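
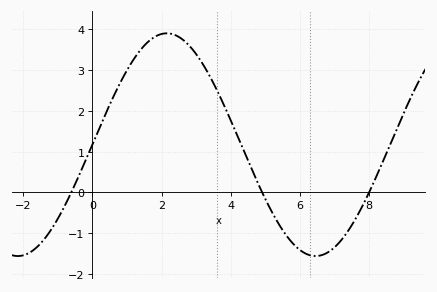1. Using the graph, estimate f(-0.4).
0.386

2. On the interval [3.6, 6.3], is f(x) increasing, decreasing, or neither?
decreasing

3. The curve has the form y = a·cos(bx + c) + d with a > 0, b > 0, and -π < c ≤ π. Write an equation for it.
y = 2.73cos(0.73x - 1.57) + 1.17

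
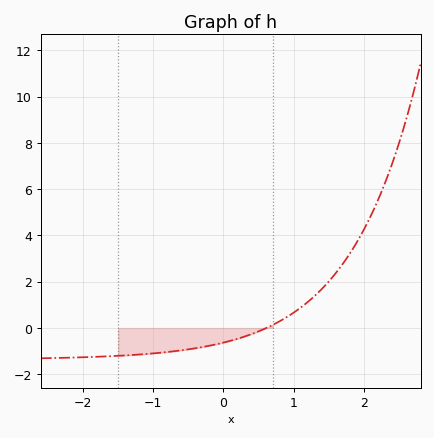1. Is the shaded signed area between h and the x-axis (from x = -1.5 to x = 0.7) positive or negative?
negative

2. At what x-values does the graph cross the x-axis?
0.6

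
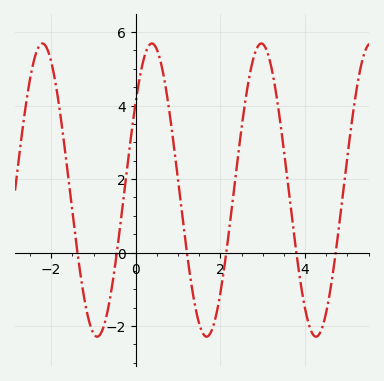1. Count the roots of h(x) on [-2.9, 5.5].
6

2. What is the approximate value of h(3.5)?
2.8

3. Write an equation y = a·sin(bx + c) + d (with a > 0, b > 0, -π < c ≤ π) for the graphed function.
y = 3.99sin(2.4x + 0.65) + 1.7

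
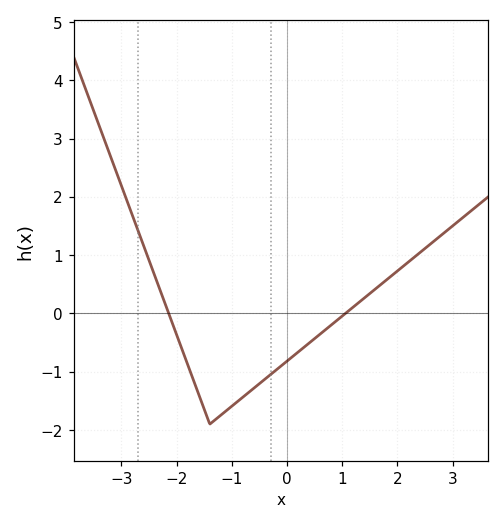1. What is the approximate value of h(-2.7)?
1.4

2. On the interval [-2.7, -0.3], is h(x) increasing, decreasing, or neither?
neither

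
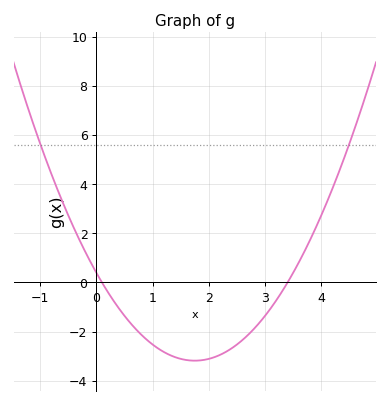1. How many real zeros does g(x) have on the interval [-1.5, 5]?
2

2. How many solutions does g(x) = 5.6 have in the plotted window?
2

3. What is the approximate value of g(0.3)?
-0.8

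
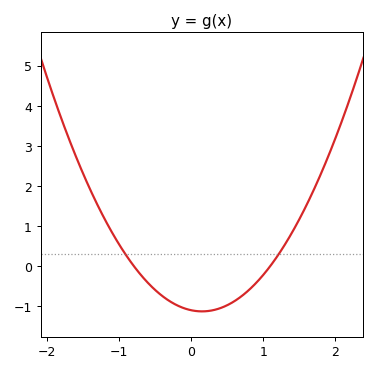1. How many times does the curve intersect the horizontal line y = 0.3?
2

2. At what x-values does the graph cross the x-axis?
-0.8, 1.1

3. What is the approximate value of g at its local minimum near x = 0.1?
-1.14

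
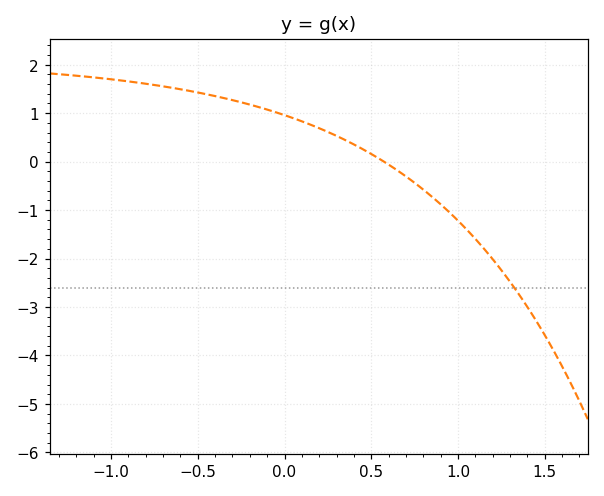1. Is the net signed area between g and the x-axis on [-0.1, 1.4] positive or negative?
negative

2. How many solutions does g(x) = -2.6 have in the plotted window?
1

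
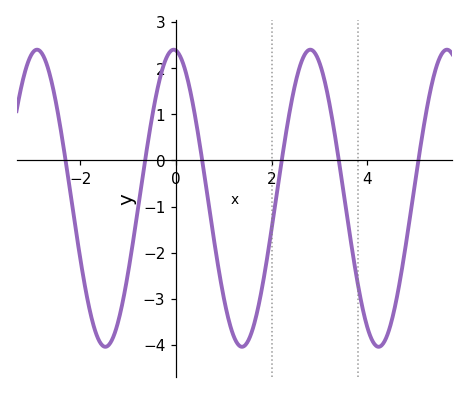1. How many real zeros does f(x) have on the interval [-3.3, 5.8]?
6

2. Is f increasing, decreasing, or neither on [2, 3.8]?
neither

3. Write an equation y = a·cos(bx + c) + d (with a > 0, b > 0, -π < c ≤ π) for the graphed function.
y = 3.22cos(2.2x + 0.11) - 0.82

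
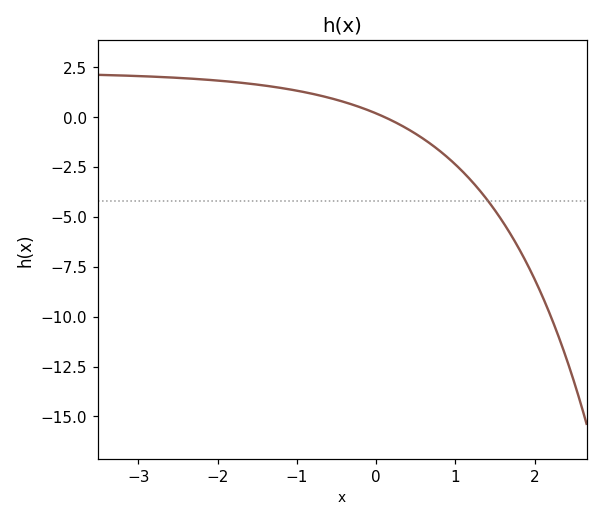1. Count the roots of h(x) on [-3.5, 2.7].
1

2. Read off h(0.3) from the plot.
-0.4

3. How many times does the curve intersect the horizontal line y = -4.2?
1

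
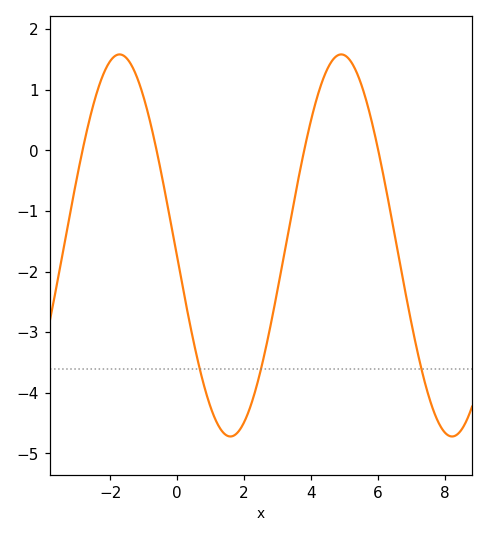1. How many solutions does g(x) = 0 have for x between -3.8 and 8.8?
4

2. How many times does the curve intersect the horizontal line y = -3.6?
3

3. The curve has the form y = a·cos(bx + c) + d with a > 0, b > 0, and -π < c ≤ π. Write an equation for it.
y = 3.15cos(0.95x + 1.63) - 1.57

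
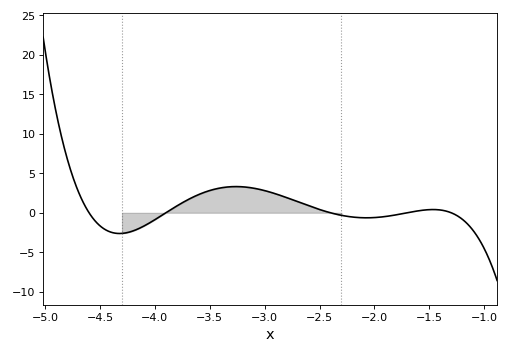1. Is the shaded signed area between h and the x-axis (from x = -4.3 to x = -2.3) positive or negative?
positive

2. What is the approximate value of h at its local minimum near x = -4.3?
-2.5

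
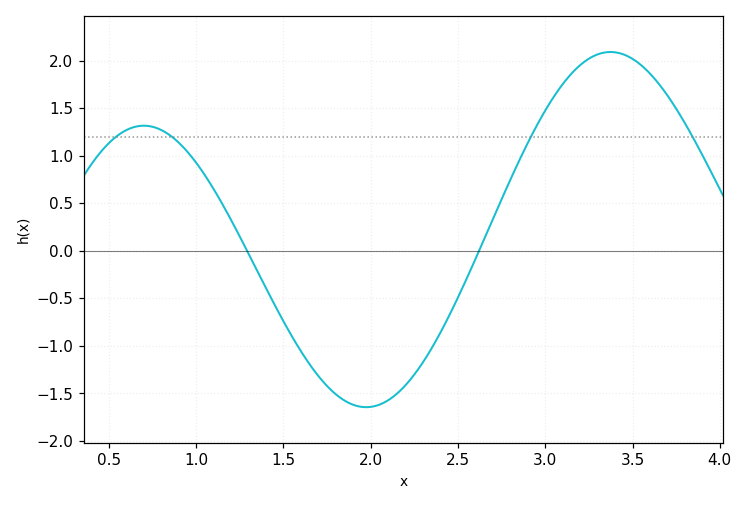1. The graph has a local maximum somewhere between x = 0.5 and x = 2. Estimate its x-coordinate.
0.7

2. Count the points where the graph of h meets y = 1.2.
4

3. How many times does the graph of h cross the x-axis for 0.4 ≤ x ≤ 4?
2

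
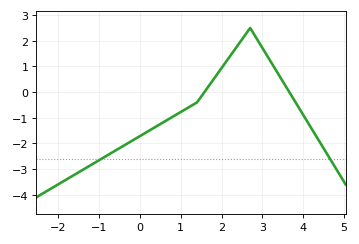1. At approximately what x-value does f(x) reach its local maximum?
2.7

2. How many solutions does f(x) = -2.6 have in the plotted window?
2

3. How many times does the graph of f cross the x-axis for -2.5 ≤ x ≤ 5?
2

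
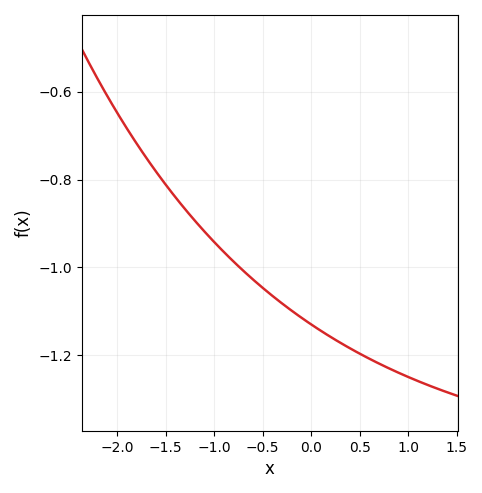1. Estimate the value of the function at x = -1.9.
-0.684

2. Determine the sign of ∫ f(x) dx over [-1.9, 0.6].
negative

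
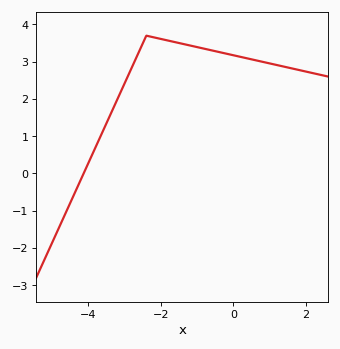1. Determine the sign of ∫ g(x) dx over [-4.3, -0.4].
positive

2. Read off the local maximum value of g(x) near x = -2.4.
3.7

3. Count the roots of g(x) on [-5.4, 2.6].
1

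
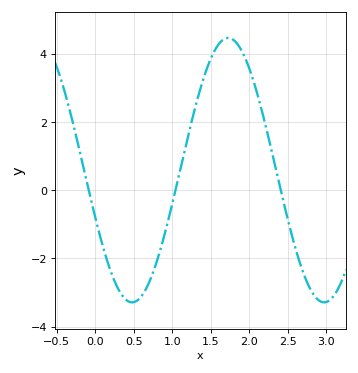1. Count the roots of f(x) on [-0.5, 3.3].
3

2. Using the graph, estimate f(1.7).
4.46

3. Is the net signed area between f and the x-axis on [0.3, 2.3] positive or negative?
positive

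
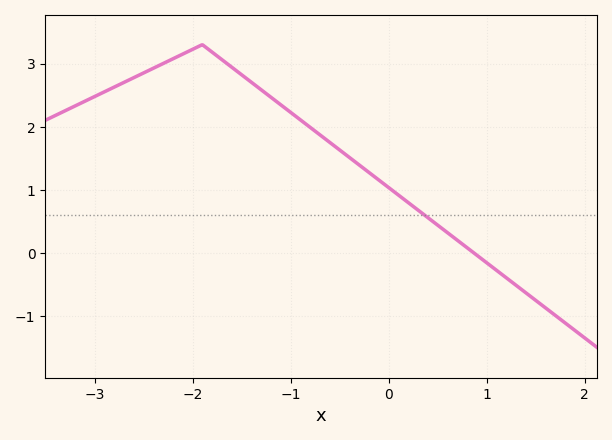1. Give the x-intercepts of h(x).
0.869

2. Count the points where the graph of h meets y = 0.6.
1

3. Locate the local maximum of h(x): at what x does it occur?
-1.9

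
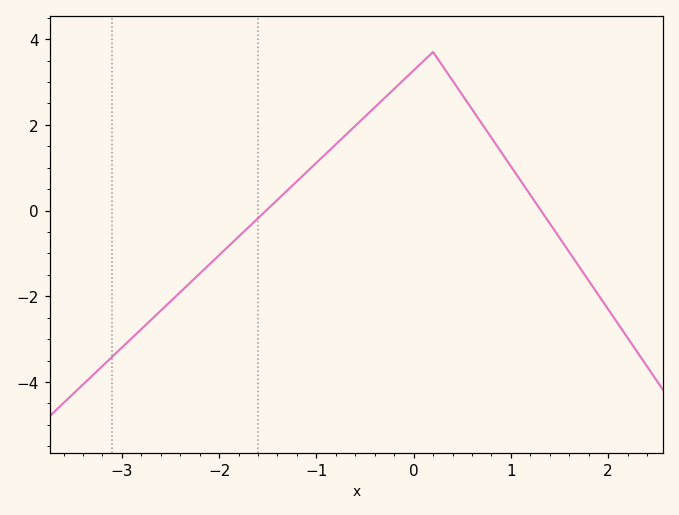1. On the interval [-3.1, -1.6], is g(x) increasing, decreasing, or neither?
increasing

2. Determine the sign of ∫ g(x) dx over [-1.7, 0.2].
positive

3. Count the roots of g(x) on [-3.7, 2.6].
2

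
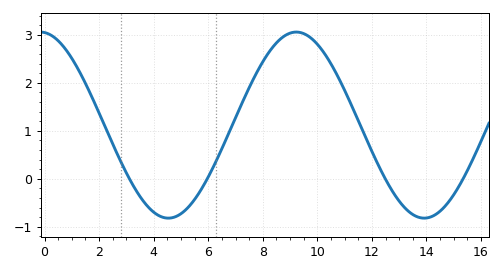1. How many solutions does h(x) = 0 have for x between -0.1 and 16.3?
4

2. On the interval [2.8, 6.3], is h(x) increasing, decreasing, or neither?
neither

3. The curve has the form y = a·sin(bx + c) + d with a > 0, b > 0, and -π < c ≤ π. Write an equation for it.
y = 1.94sin(0.67x + 1.67) + 1.12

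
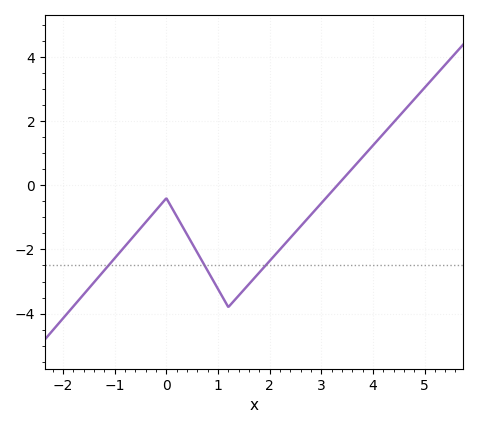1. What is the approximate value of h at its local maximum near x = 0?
-0.403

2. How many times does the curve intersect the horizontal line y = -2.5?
3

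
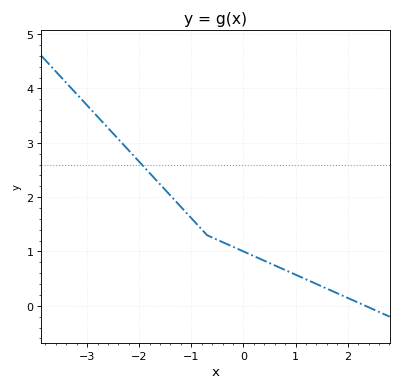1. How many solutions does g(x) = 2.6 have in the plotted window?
1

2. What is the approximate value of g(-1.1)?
1.7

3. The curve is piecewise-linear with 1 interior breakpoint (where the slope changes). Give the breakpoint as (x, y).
(-0.7, 1.3)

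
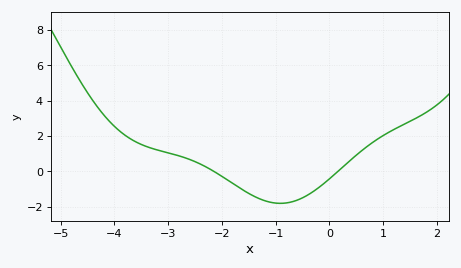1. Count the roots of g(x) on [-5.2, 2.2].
2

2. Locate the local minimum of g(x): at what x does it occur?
-0.913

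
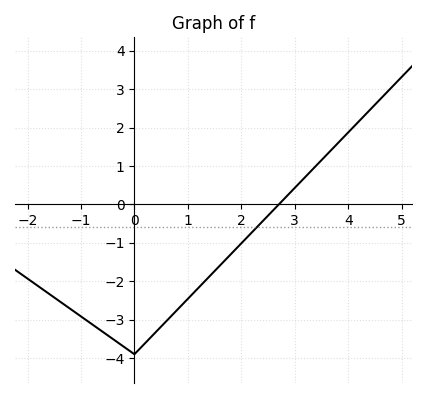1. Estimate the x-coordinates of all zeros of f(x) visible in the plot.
2.7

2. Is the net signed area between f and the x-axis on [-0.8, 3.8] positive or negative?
negative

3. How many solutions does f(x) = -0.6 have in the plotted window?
1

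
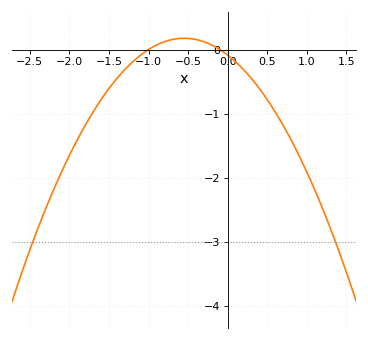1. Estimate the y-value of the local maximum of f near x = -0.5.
0.2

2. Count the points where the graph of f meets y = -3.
2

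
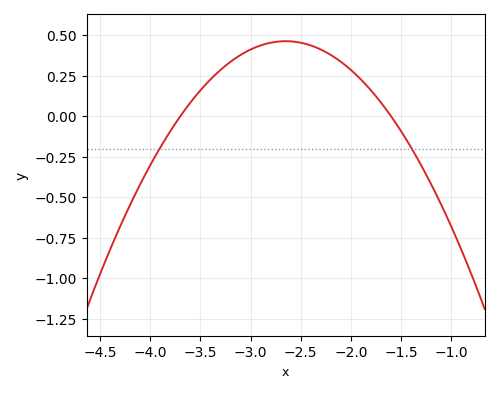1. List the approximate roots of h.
-3.7, -1.6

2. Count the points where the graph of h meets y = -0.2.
2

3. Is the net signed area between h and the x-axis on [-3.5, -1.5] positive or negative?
positive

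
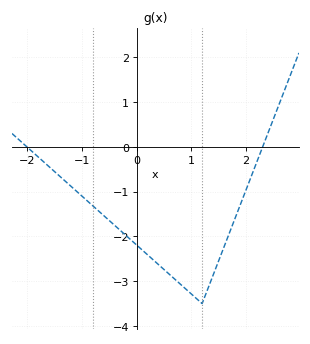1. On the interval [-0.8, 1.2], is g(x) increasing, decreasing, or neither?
decreasing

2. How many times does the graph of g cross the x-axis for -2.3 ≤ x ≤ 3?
2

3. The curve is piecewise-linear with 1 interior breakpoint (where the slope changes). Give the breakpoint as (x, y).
(1.2, -3.5)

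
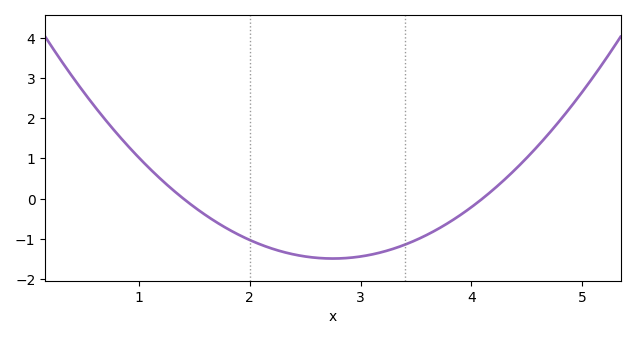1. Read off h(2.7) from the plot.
-1.5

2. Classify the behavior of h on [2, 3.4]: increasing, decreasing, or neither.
neither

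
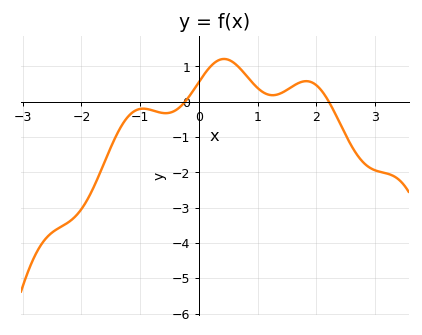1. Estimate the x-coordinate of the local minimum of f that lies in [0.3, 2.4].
1.3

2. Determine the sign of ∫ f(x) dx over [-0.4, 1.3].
positive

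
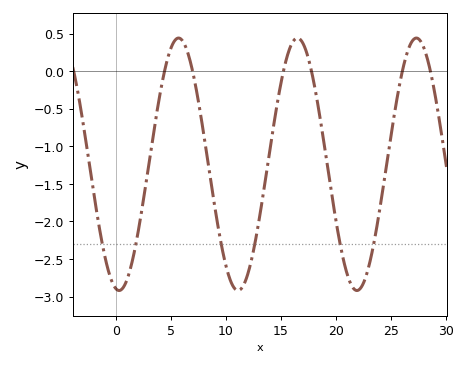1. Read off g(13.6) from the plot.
-1.43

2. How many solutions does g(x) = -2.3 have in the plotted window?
6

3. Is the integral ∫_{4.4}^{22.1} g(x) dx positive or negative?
negative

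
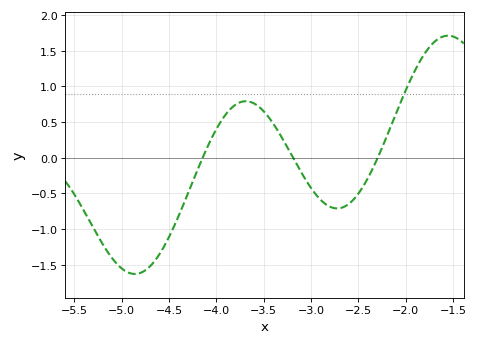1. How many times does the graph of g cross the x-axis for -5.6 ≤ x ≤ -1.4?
3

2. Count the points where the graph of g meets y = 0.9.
1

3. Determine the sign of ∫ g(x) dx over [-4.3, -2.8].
positive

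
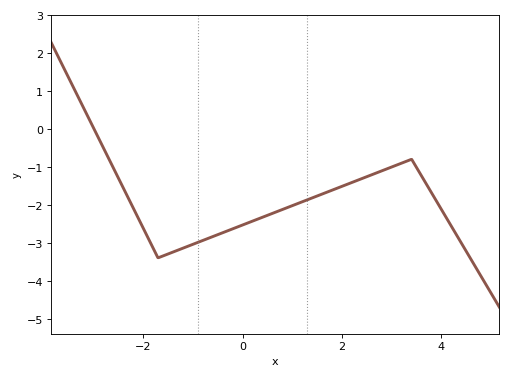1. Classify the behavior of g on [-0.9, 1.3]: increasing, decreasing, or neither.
increasing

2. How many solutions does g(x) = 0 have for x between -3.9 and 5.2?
1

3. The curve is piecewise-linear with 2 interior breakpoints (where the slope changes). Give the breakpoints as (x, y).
(-1.7, -3.4); (3.4, -0.8)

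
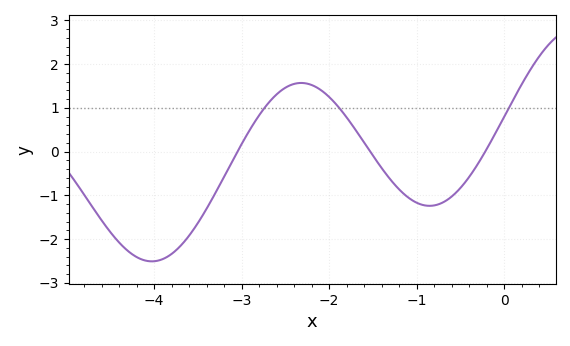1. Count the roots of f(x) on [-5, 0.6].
3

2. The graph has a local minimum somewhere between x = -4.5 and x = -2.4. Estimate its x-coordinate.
-4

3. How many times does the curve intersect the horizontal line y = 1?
3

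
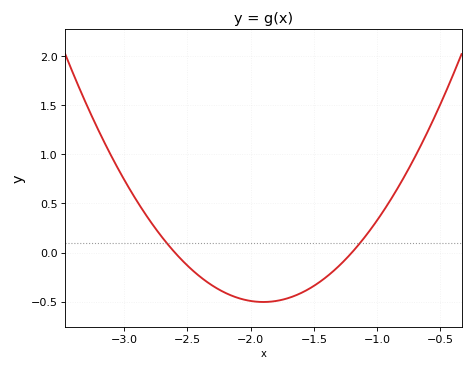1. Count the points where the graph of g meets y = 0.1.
2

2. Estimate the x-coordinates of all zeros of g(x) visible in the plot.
-2.6, -1.2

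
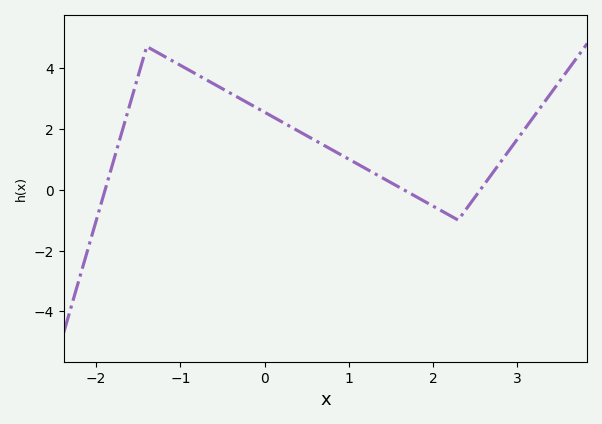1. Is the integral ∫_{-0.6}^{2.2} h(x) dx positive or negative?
positive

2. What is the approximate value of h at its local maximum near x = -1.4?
4.6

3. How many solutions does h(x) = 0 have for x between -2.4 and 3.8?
3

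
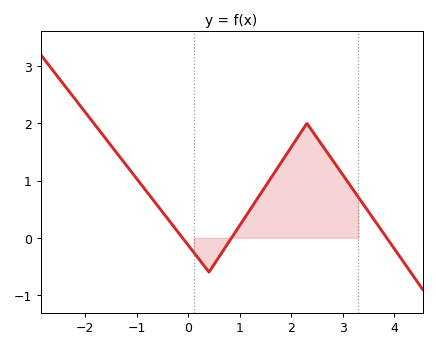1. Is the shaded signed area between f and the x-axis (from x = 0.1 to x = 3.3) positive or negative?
positive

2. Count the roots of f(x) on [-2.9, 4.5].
3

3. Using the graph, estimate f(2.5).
1.7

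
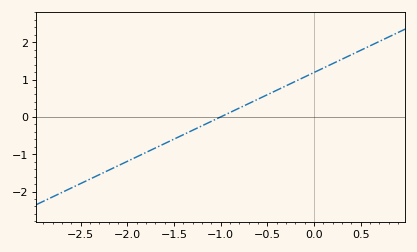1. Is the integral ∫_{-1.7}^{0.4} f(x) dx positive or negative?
positive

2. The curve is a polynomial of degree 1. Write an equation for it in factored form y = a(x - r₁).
y = 1.19(x + 1)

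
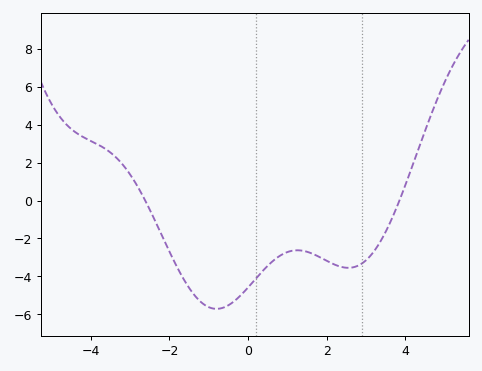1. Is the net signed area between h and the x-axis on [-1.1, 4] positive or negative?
negative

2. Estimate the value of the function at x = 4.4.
3.2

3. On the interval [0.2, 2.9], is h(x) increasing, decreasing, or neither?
neither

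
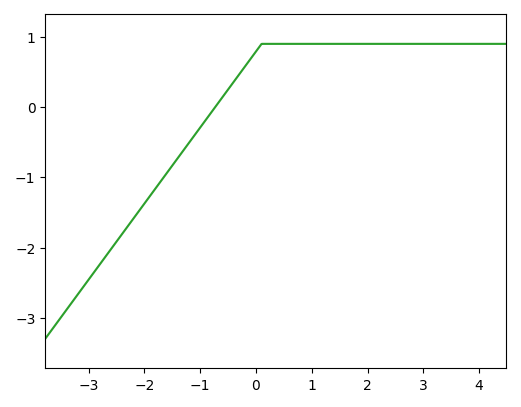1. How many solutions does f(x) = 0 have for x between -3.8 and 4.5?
1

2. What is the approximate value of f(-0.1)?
0.683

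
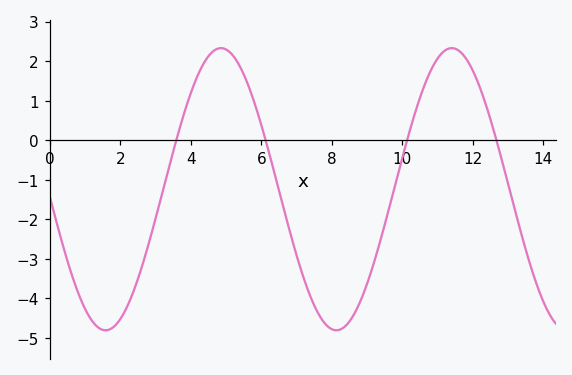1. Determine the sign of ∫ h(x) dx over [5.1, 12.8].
negative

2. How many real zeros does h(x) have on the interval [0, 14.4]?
4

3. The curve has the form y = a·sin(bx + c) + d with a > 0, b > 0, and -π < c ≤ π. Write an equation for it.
y = 3.57sin(0.96x - 3.1) - 1.24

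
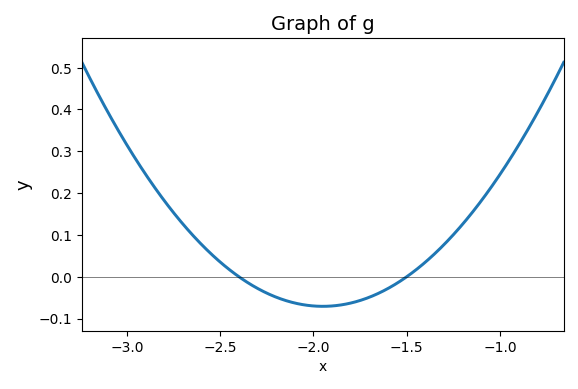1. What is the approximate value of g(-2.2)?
-0.049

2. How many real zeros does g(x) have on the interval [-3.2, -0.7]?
2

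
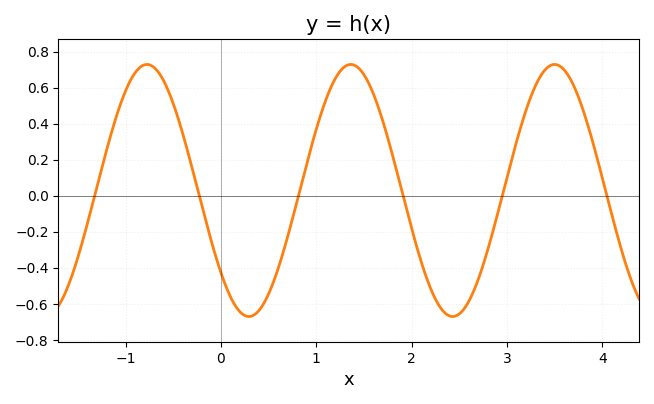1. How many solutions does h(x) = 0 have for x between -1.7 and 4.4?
6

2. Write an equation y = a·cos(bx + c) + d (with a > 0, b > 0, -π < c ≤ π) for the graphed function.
y = 0.7cos(2.94x + 2.28) + 0.03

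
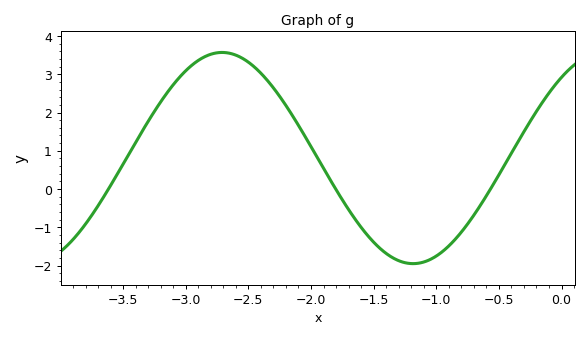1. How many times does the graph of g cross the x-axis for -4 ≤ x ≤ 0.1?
3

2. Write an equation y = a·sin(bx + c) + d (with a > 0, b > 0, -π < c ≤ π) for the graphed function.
y = 2.76sin(2.1x + 0.87) + 0.81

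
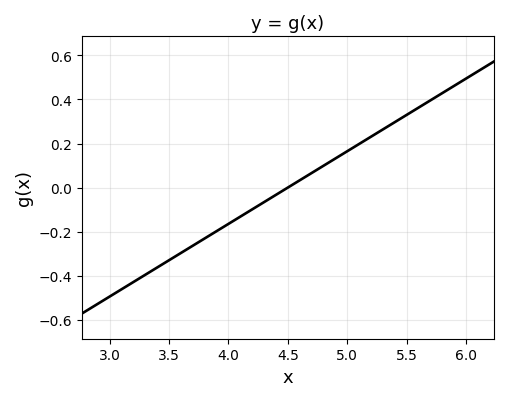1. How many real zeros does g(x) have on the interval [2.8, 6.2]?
1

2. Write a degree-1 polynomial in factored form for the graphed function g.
y = 0.33(x - 4.5)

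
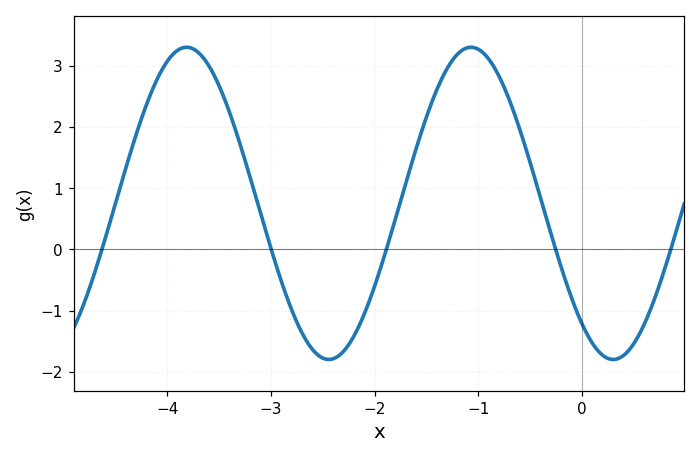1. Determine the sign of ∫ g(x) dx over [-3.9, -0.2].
positive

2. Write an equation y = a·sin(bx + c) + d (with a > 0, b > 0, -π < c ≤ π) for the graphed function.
y = 2.55sin(2.29x - 2.26) + 0.75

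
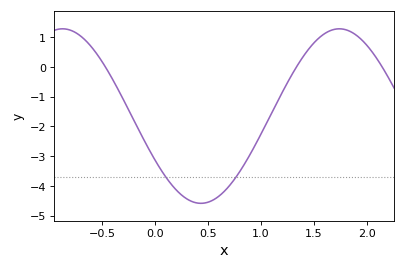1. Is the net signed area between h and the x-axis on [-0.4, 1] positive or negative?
negative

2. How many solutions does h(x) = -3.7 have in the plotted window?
2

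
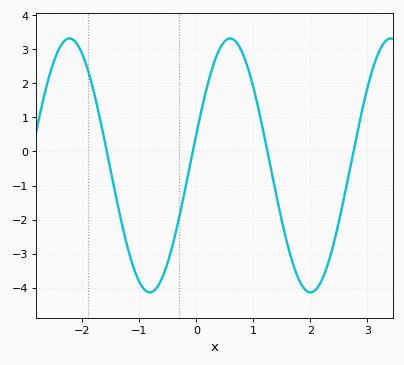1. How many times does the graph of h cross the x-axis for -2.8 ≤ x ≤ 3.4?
4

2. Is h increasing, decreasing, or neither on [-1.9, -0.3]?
neither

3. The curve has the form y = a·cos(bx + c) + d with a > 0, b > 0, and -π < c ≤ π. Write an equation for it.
y = 3.73cos(2.23x - 1.32) - 0.41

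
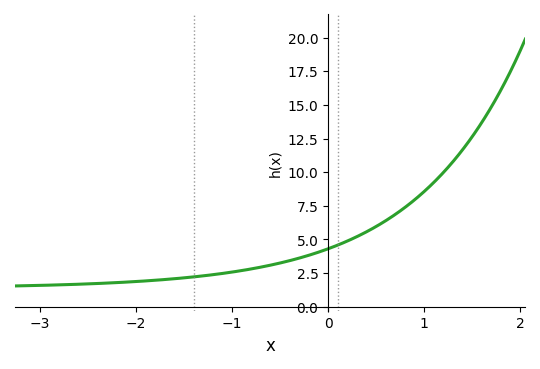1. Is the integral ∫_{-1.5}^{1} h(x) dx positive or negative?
positive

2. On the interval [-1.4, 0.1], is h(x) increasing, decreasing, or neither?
increasing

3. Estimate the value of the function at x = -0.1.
4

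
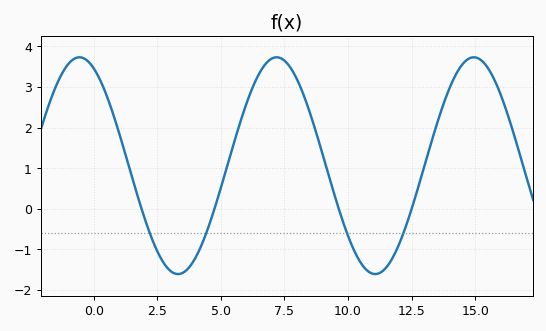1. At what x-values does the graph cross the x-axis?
2, 4.5, 9.5, 12.5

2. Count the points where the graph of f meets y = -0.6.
4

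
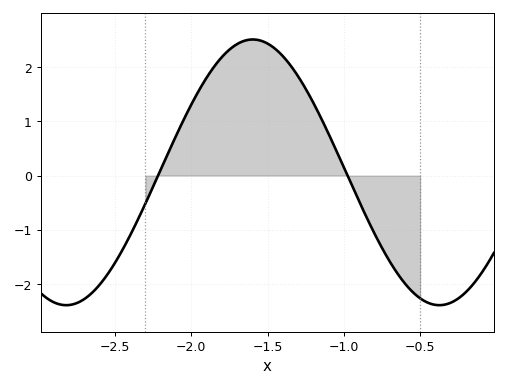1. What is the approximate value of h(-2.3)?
-0.5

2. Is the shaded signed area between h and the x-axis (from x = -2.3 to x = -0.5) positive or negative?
positive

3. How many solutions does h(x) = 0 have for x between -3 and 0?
2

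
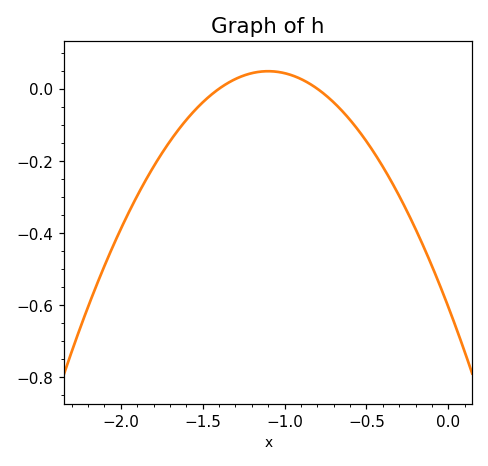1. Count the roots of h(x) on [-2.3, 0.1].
2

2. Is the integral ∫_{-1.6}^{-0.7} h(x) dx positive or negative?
positive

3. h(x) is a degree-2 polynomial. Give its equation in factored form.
y = -0.54(x + 1.4)(x + 0.8)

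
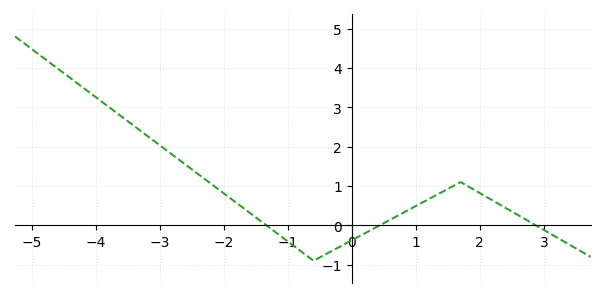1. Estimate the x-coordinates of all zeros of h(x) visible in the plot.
-1.34, 0.435, 2.88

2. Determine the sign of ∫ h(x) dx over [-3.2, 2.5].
positive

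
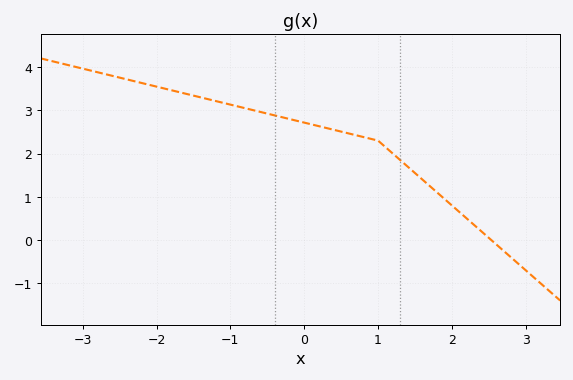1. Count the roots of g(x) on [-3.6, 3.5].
1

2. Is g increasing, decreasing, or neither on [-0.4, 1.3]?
decreasing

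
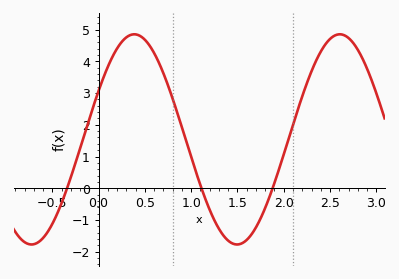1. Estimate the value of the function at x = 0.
3.1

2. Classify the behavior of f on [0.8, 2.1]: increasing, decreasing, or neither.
neither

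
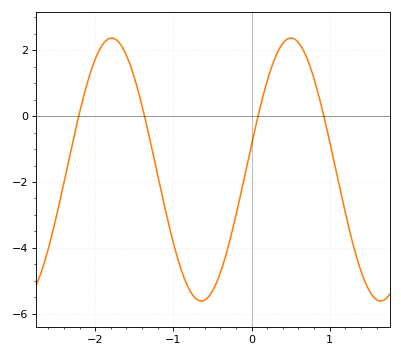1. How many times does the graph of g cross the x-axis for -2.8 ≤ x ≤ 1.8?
4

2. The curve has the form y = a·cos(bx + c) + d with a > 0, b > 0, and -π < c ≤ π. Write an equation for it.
y = 3.99cos(2.74x - 1.38) - 1.62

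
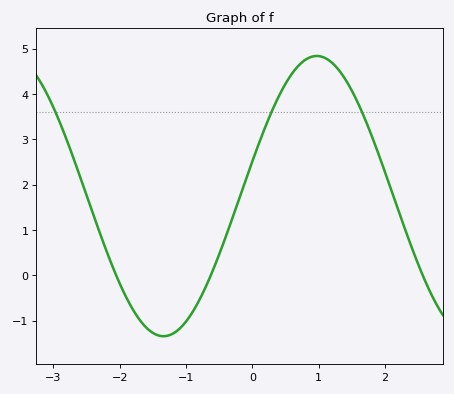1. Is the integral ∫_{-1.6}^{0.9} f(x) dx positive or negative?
positive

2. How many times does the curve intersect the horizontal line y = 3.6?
3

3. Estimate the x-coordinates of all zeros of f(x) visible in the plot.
-2.05, -0.628, 2.57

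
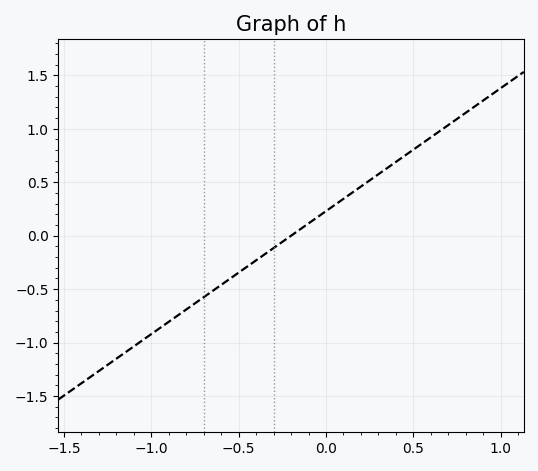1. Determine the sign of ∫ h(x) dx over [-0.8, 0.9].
positive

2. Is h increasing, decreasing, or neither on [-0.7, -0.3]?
increasing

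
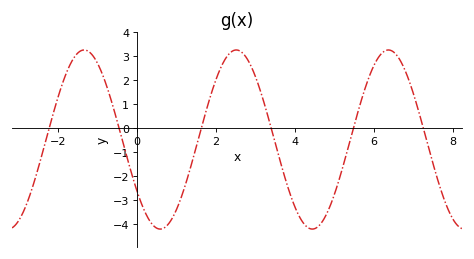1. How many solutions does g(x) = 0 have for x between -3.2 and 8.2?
6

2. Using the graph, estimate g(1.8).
0.997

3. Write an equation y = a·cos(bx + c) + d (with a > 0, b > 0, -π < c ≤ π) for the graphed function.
y = 3.74cos(1.63x + 2.18) - 0.47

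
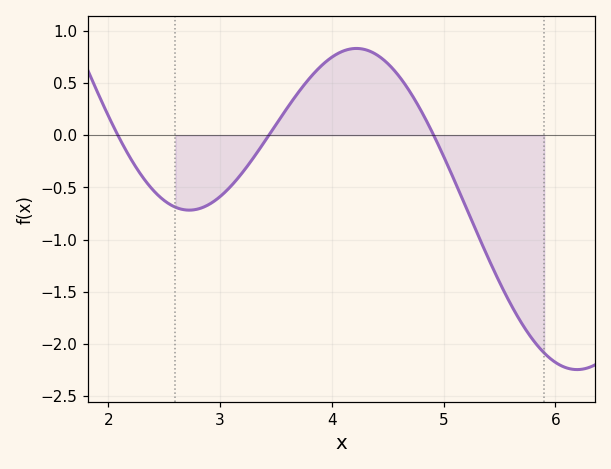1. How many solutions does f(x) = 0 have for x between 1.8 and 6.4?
3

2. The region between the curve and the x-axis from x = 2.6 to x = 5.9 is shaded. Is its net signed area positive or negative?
negative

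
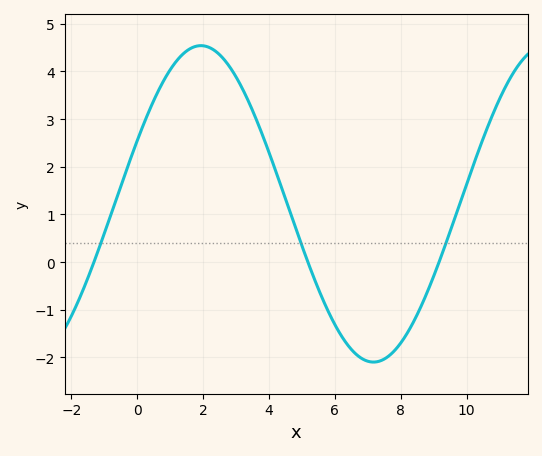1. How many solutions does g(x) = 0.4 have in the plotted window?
3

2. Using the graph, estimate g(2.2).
4.5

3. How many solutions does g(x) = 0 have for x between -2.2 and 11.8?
3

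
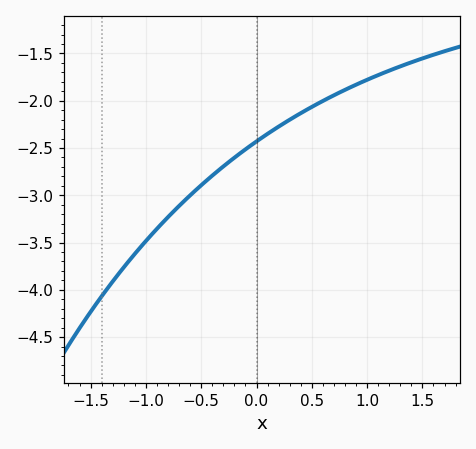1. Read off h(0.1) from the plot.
-2.35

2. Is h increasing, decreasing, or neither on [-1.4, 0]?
increasing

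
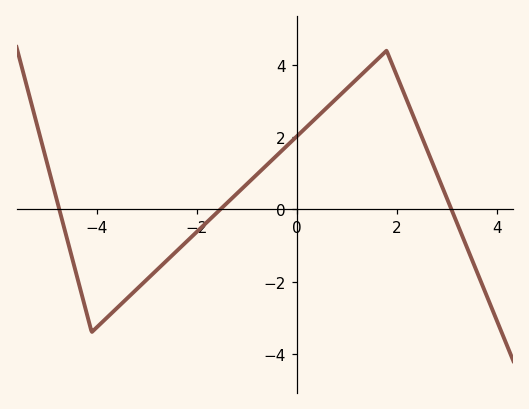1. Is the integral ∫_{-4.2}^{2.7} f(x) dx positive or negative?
positive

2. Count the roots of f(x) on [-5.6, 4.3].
3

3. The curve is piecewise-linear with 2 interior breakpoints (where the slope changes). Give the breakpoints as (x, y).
(-4.1, -3.4); (1.8, 4.4)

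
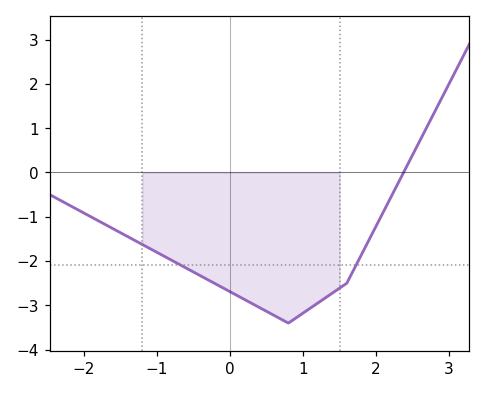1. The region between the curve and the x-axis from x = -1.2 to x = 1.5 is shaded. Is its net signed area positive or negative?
negative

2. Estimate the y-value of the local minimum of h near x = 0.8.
-3.4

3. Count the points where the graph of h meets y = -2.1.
2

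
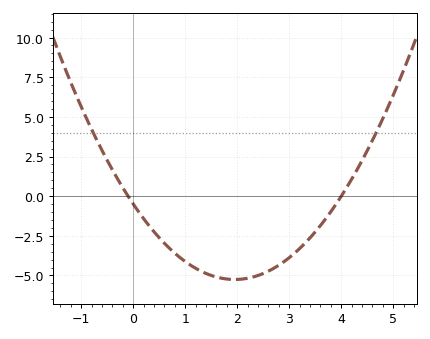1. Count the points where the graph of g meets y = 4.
2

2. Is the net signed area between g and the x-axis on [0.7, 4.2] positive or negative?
negative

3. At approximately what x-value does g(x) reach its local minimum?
1.95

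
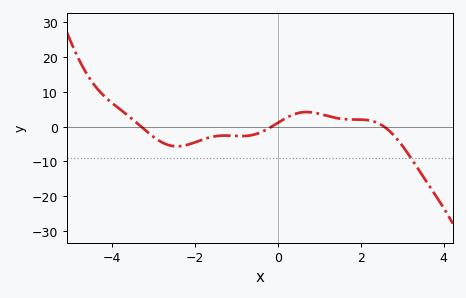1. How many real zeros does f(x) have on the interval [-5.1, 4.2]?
3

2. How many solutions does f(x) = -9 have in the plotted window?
1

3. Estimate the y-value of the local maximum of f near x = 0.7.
4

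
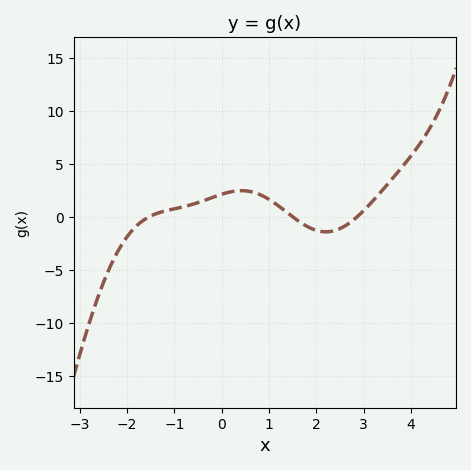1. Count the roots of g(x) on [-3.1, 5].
3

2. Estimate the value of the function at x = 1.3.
0.721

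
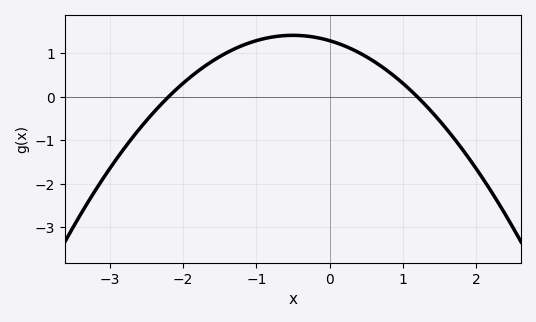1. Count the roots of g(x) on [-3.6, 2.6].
2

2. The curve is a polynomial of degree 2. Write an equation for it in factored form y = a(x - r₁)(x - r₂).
y = -0.49(x + 2.2)(x - 1.2)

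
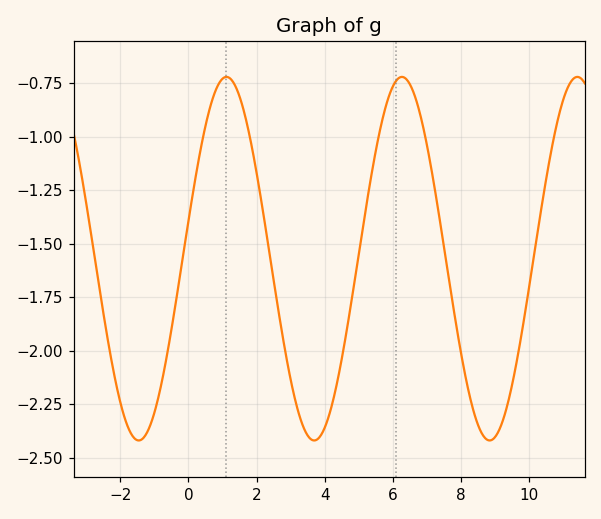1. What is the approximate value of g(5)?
-1.54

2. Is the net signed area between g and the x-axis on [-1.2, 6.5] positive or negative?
negative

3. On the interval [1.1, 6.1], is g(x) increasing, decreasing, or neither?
neither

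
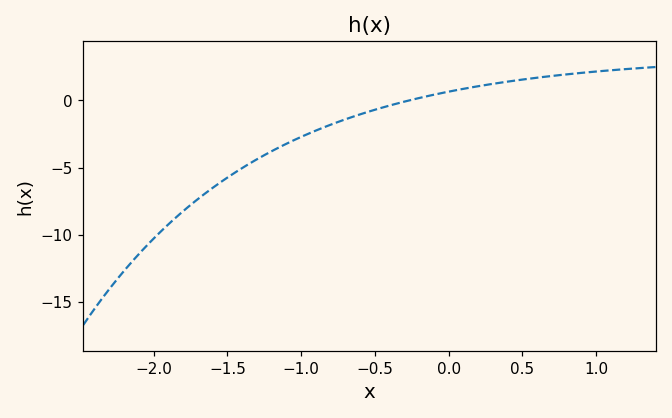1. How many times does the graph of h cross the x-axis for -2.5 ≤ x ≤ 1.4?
1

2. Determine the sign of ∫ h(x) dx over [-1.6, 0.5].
negative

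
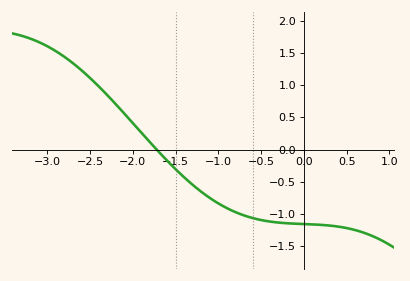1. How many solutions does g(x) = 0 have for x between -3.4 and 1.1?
1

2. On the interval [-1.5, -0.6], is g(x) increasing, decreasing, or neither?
decreasing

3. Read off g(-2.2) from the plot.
0.7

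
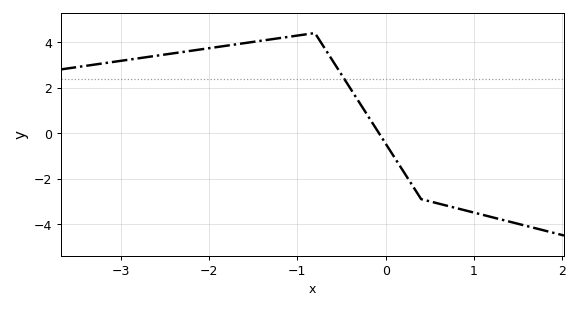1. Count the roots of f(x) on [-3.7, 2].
1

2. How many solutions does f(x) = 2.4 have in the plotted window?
1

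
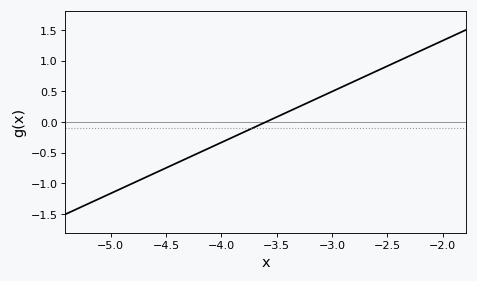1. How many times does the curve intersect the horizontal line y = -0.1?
1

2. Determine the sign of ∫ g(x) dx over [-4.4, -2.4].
positive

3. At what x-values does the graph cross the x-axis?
-3.6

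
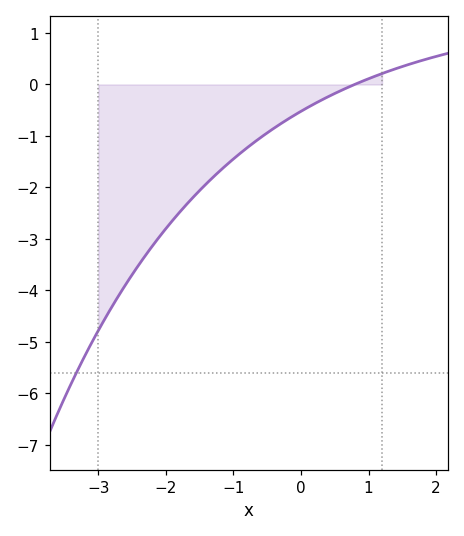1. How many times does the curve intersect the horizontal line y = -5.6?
1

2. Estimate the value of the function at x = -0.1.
-0.6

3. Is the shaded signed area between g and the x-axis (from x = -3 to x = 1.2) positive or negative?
negative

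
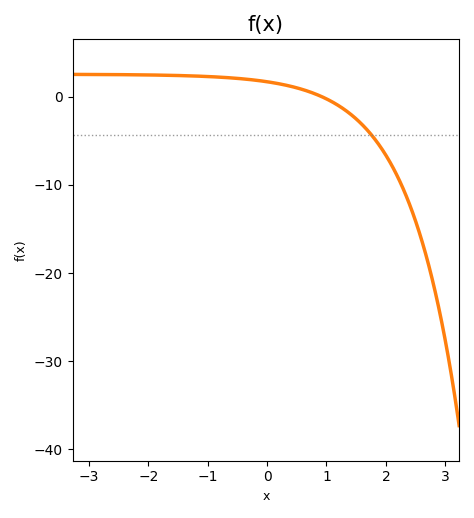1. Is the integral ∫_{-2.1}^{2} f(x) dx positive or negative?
positive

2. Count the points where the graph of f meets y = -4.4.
1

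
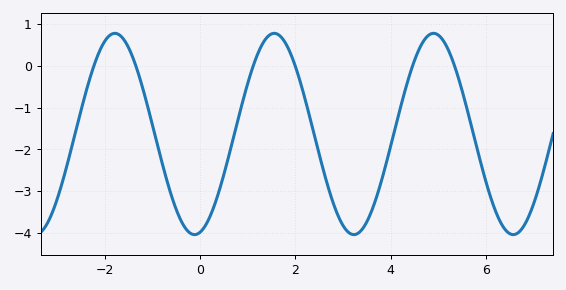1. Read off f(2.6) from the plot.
-2.5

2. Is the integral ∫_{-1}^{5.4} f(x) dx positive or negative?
negative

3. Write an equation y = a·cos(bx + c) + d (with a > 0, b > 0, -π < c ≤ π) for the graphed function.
y = 2.41cos(1.9x - 2.9) - 1.63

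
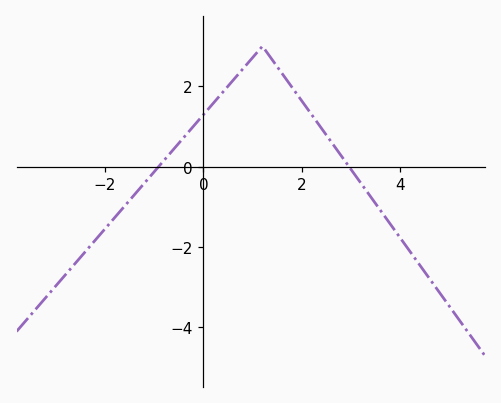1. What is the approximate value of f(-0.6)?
0.4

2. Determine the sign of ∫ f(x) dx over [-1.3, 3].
positive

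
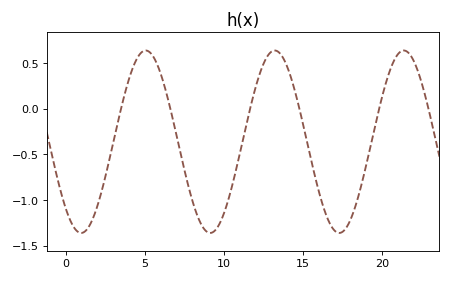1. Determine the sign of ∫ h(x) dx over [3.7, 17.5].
negative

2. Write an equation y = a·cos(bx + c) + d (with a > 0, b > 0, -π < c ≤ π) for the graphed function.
y = 1cos(0.77x + 2.38) - 0.36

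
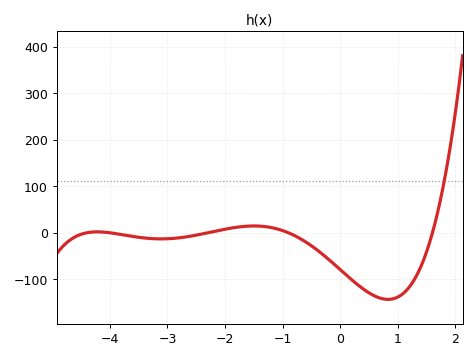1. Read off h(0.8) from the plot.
-140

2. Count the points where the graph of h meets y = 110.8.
1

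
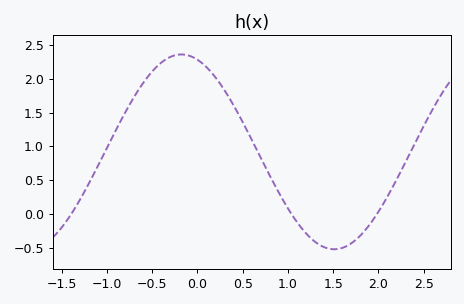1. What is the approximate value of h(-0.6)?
1.95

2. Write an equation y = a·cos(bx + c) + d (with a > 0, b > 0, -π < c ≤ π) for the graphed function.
y = 1.44cos(1.9x + 0.33) + 0.92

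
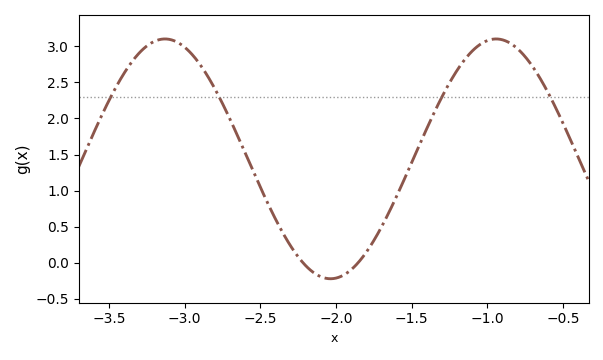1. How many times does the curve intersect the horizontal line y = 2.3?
4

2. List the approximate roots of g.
-2.2, -1.85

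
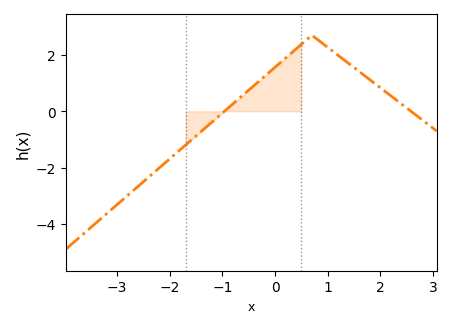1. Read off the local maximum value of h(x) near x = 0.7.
2.7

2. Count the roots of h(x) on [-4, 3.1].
2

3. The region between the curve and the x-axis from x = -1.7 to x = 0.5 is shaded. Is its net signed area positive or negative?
positive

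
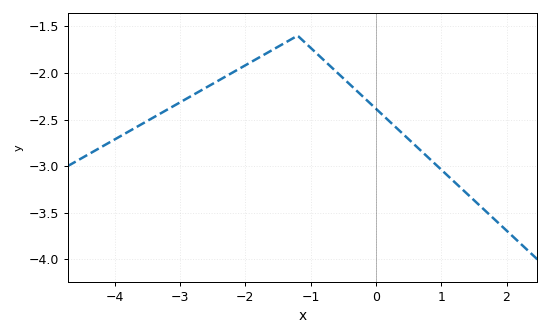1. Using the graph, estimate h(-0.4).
-2.12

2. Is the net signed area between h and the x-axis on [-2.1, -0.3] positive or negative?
negative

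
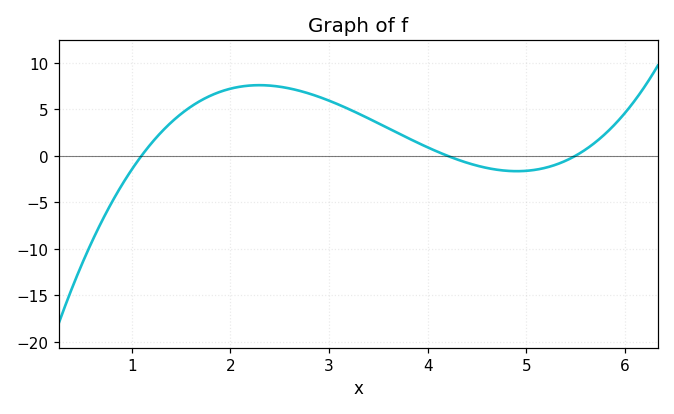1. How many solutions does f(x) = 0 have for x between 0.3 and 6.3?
3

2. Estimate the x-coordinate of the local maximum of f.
2.3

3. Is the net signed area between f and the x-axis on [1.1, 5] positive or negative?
positive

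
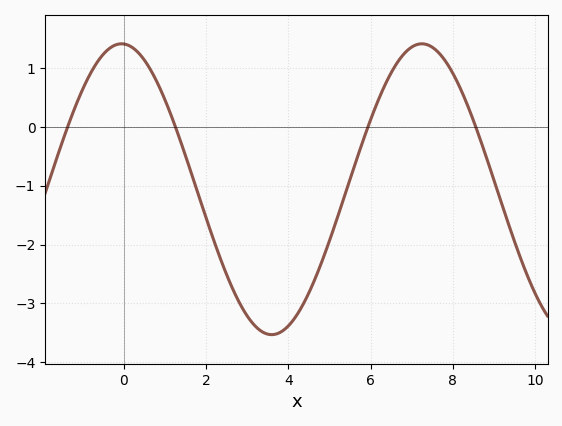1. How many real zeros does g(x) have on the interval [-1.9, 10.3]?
4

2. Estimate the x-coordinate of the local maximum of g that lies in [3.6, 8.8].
7.2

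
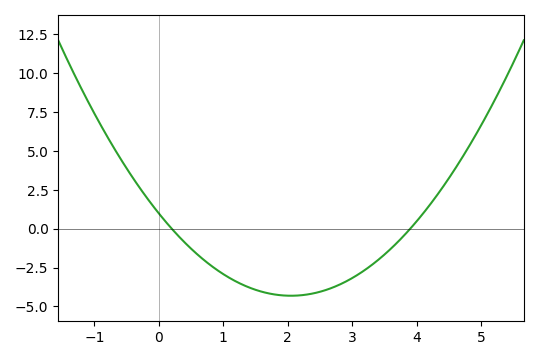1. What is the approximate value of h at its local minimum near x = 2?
-4.31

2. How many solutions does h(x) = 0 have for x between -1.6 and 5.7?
2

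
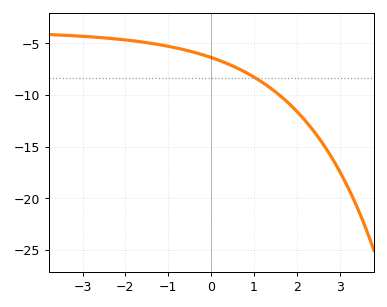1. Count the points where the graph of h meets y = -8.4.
1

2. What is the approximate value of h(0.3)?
-6.84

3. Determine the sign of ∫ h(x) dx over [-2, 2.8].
negative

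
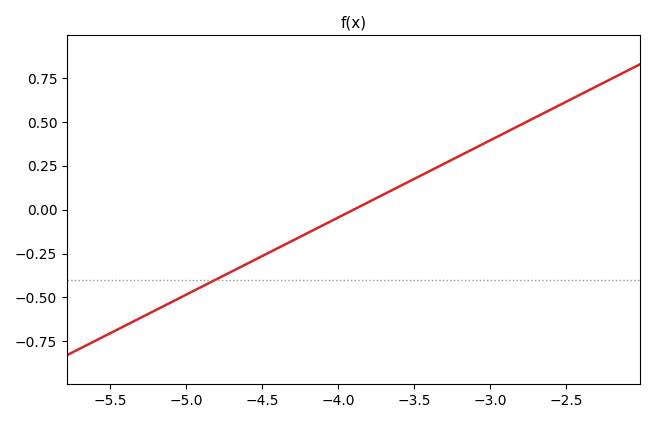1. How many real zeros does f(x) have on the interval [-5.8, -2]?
1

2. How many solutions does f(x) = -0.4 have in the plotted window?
1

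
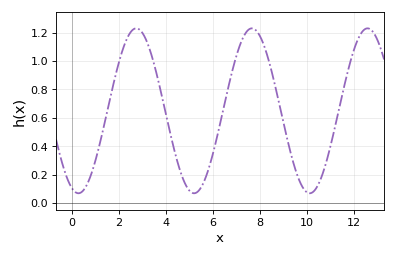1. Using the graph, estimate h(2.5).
1.2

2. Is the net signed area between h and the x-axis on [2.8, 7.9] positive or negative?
positive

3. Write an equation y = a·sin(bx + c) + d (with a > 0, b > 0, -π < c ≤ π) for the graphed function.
y = 0.58sin(1.28x - 1.94) + 0.65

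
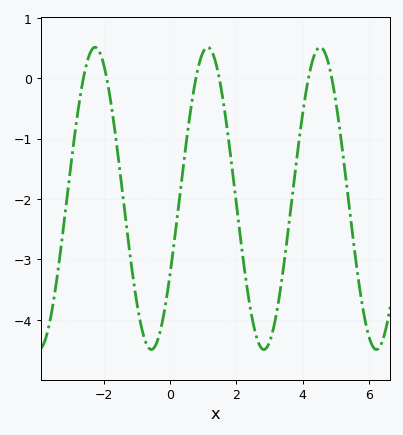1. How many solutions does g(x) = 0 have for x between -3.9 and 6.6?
6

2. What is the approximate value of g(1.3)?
0.4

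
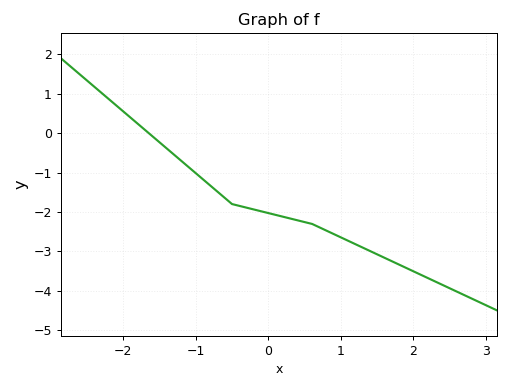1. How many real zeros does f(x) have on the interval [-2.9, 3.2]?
1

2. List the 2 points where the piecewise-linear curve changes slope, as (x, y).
(-0.5, -1.8); (0.6, -2.3)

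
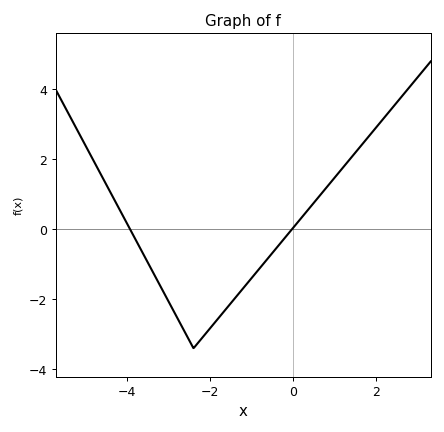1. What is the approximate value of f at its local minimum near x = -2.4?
-3.4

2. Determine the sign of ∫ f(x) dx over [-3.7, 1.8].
negative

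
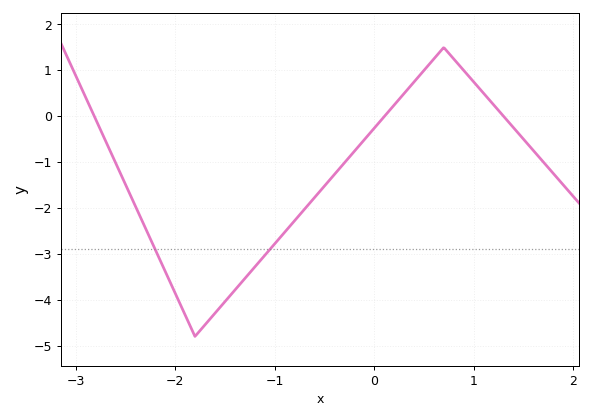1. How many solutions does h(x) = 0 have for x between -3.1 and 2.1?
3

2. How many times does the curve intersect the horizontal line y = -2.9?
2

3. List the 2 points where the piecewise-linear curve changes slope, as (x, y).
(-1.8, -4.8); (0.7, 1.5)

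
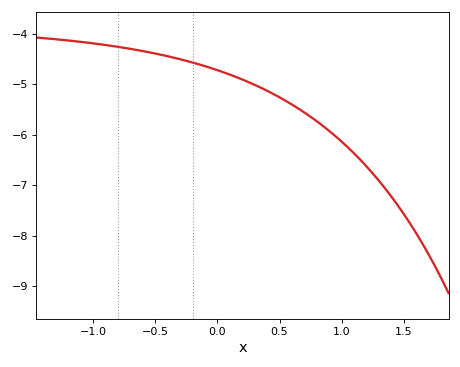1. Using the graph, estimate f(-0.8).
-4.26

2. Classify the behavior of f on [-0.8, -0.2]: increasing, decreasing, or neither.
decreasing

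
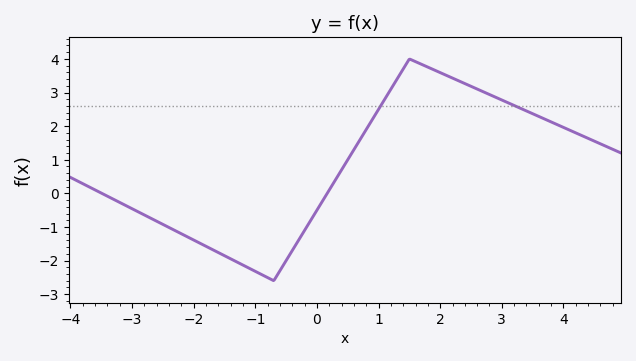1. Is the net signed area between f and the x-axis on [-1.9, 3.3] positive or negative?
positive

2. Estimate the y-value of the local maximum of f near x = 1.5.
4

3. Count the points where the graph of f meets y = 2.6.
2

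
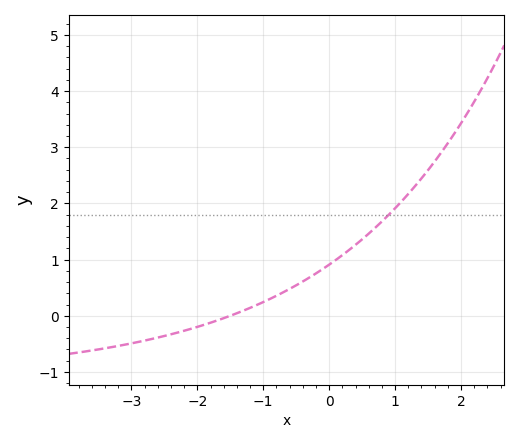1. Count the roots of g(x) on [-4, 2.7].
1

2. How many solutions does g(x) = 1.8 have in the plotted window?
1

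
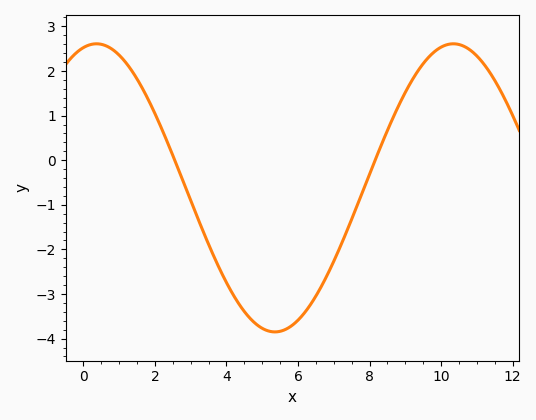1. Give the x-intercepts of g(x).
2.6, 8.2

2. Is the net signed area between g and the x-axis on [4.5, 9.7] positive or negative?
negative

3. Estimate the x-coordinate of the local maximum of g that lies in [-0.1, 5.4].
0.4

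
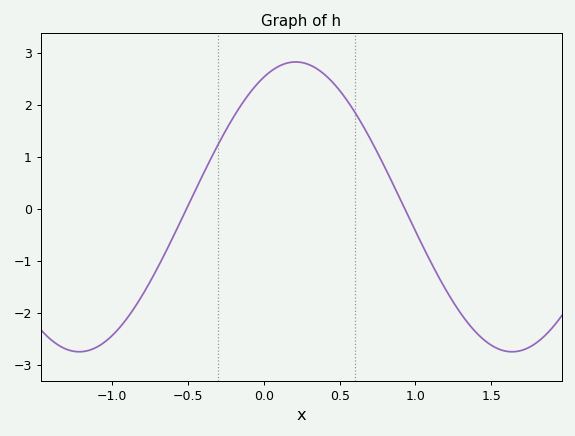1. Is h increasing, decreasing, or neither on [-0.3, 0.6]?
neither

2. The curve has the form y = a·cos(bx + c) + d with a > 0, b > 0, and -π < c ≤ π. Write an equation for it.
y = 2.78cos(2.2x - 0.46) + 0.04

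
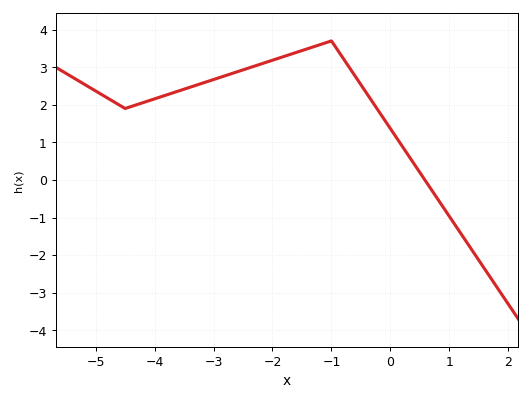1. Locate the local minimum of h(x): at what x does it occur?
-4.5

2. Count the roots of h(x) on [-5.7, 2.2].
1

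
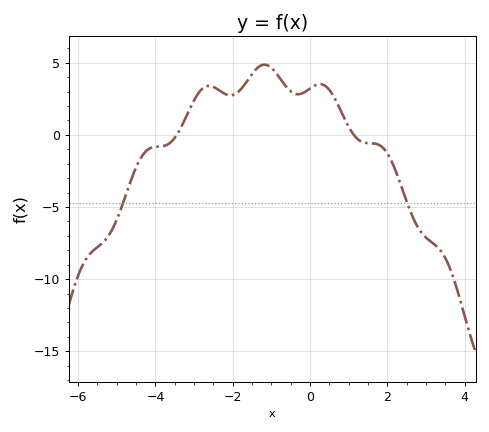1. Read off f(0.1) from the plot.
3.5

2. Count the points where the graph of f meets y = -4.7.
2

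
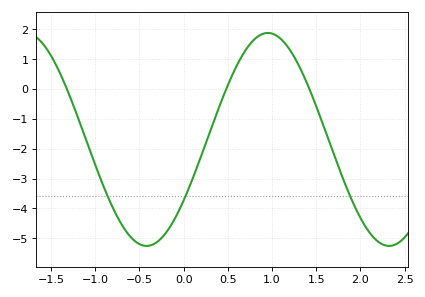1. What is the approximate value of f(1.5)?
-0.6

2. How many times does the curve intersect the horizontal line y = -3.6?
3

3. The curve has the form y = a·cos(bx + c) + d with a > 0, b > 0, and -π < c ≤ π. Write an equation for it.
y = 3.57cos(2.3x - 2.2) - 1.69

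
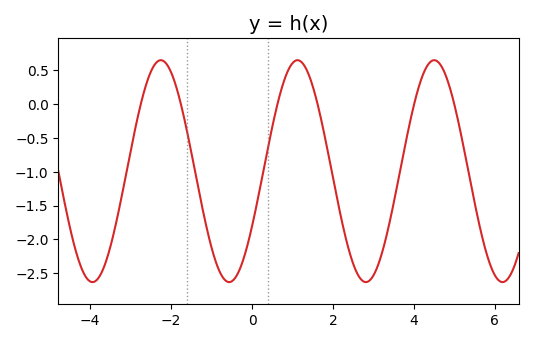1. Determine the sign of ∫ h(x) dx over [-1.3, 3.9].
negative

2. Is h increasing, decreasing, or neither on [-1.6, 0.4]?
neither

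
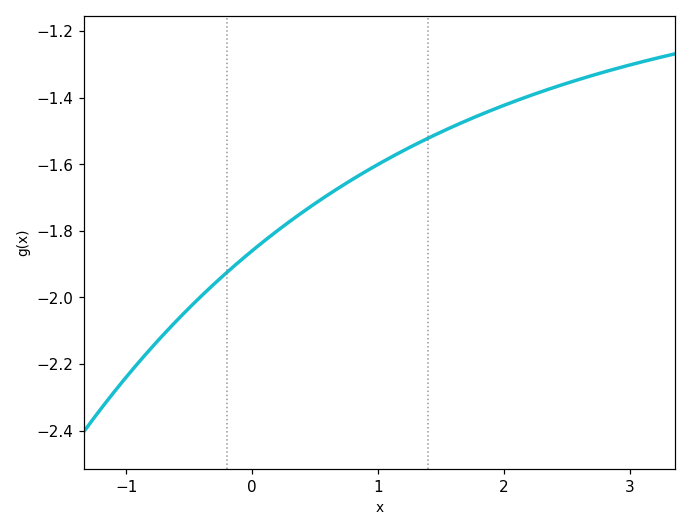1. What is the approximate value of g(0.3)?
-1.77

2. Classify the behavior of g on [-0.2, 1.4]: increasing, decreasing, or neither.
increasing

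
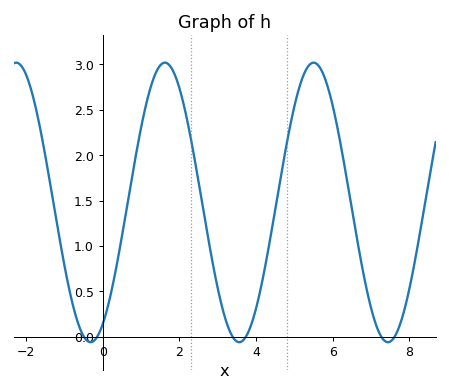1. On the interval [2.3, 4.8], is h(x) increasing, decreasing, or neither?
neither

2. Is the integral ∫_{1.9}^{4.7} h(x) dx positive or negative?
positive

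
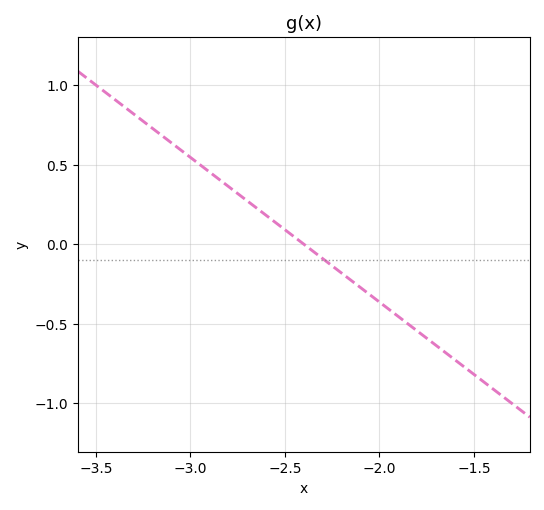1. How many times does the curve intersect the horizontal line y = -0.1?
1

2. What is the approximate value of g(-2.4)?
0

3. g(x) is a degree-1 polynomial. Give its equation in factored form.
y = -0.91(x + 2.4)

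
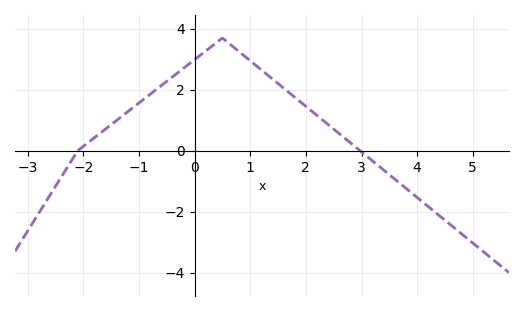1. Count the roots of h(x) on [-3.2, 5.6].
2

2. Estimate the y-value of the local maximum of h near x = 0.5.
3.6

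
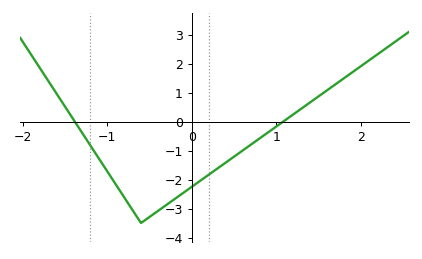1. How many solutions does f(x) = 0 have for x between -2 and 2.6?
2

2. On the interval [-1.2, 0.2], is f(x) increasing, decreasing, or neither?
neither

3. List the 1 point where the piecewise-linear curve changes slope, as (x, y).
(-0.6, -3.5)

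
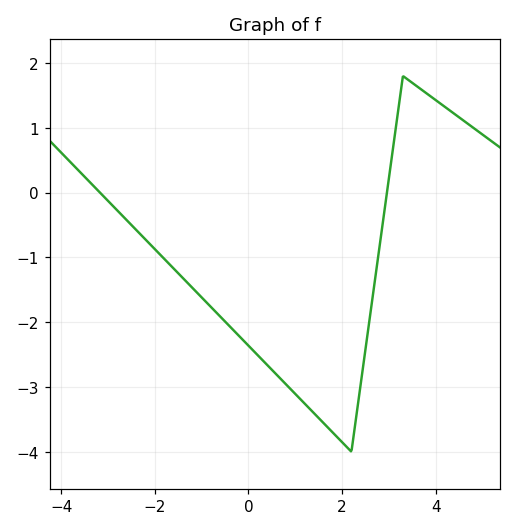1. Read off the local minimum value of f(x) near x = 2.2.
-4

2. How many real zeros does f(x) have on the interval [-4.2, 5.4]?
2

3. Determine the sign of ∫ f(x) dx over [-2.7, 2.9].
negative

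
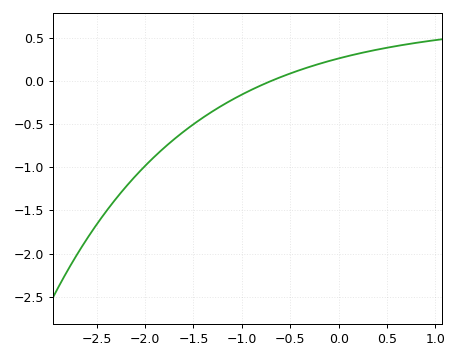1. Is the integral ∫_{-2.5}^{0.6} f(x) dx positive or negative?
negative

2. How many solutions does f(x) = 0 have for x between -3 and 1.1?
1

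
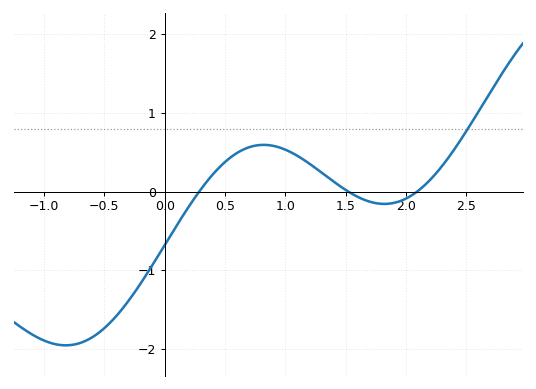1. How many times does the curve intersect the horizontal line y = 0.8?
1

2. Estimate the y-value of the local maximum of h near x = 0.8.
0.6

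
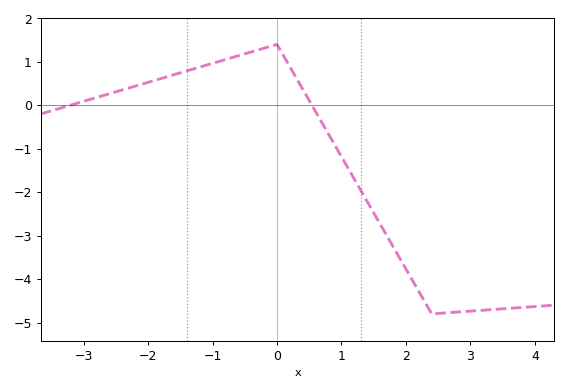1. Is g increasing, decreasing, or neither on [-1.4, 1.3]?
neither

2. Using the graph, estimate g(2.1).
-4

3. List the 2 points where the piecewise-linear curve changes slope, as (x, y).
(0, 1.4); (2.4, -4.8)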